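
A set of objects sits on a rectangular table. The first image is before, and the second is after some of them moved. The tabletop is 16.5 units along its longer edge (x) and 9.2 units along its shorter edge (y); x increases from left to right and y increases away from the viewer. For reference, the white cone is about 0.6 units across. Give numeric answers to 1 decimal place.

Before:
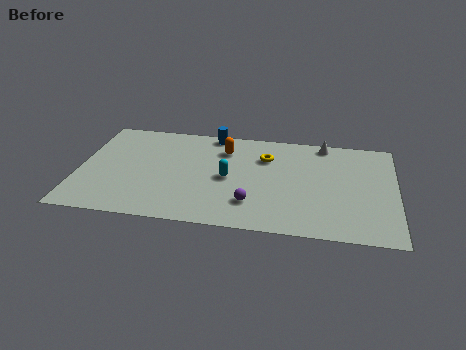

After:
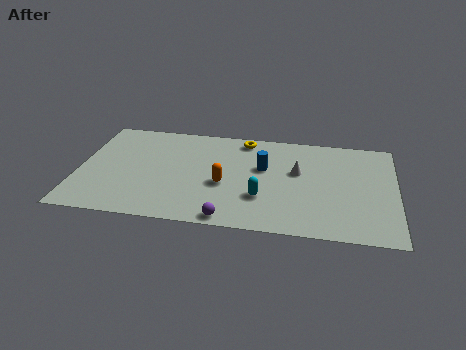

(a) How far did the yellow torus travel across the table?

1.9

The yellow torus was near (9.7, 6.6) before and (8.5, 8.1) after, so it travelled √(1.2² + 1.5²) ≈ 1.9 units.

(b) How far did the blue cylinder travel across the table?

4.0

From (6.8, 8.4) to (9.6, 5.6), the blue cylinder covered √(2.8² + 2.8²) ≈ 4.0 units.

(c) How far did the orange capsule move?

3.2

The orange capsule moved from about (7.5, 7.0) to (7.6, 3.8), a distance of √(0.1² + 3.2²) ≈ 3.2.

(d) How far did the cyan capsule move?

2.3

The cyan capsule was near (7.8, 4.4) before and (9.6, 2.9) after, so it travelled √(1.8² + 1.5²) ≈ 2.3 units.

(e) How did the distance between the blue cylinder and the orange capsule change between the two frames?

+1.1

Before: roughly 1.6 units apart; after: 2.7. That's 1.1 units further apart.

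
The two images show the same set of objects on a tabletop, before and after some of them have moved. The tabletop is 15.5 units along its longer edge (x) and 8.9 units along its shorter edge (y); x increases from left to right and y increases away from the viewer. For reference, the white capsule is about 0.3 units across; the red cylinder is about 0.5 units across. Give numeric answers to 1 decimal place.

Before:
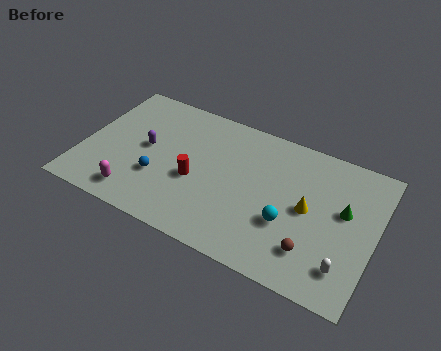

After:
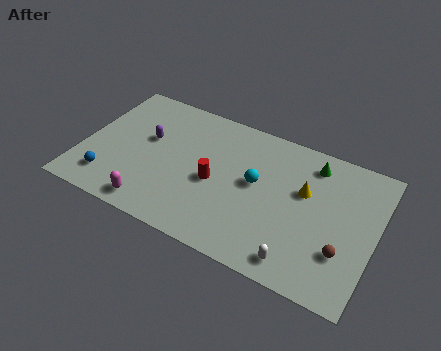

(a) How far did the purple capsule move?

0.6

The purple capsule was near (3.3, 4.7) before and (3.3, 5.3) after, so it travelled √(0.0² + 0.6²) ≈ 0.6 units.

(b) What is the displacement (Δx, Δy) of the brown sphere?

(1.5, 0.6)

The brown sphere started near (12.5, 2.1) and ended near (14.0, 2.7).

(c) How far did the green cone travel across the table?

2.9

From (13.8, 5.2) to (11.9, 7.4), the green cone covered √(1.9² + 2.2²) ≈ 2.9 units.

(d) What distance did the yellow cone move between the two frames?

1.0

The yellow cone was near (12.0, 4.5) before and (11.7, 5.5) after, so it travelled √(0.3² + 1.0²) ≈ 1.0 units.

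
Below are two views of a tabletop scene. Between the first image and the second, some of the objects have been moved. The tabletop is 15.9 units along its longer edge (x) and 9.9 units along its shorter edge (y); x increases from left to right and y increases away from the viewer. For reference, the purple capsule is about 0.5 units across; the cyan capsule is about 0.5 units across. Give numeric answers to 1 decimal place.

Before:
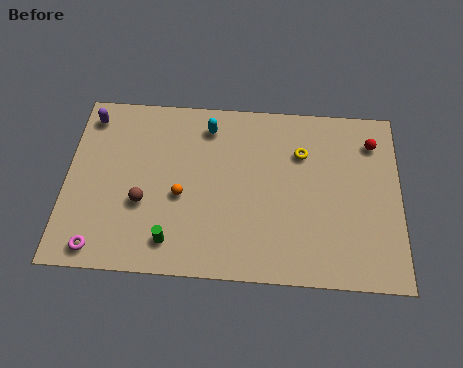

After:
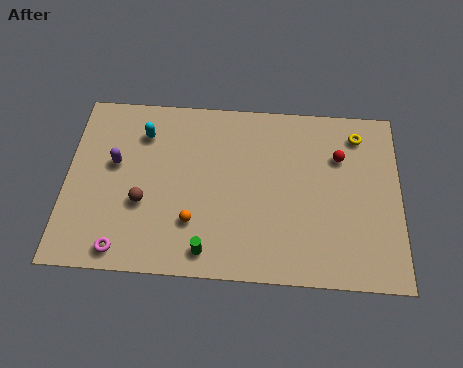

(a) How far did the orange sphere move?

1.5

From (5.5, 4.2) to (6.1, 2.8), the orange sphere covered √(0.6² + 1.4²) ≈ 1.5 units.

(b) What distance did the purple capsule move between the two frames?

2.9

The purple capsule moved from about (1.0, 8.4) to (2.3, 5.8), a distance of √(1.3² + 2.6²) ≈ 2.9.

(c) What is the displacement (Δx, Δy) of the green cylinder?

(1.7, -0.4)

From the two frames, the green cylinder sits at roughly (5.1, 1.7) before and (6.8, 1.3) after.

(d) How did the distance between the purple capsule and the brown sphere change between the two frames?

-2.9

They were about 5.4 units apart before and 2.5 after — 2.9 units closer together.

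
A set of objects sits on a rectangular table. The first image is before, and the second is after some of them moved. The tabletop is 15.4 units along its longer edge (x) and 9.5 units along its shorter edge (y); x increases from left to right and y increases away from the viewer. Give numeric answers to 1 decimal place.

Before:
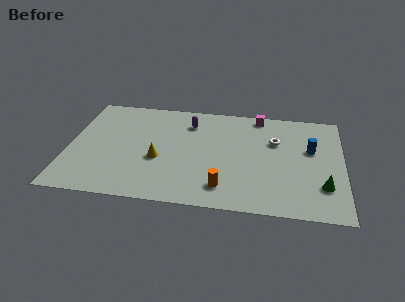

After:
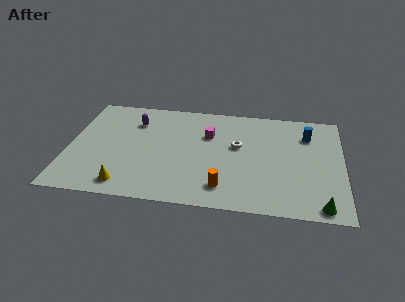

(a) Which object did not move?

the orange cylinder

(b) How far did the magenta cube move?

3.6

From (10.6, 8.6) to (7.8, 6.4), the magenta cube covered √(2.8² + 2.2²) ≈ 3.6 units.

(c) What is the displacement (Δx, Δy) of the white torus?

(-2.1, -0.7)

The white torus was at about (11.6, 6.3) and moved to about (9.5, 5.6).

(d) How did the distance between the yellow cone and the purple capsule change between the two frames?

+1.9

The distance was about 3.9 in the first image and 5.8 in the second, so they moved 1.9 units further apart.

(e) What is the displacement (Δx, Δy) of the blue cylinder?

(-0.2, 1.3)

The blue cylinder was at about (13.6, 5.8) and moved to about (13.4, 7.1).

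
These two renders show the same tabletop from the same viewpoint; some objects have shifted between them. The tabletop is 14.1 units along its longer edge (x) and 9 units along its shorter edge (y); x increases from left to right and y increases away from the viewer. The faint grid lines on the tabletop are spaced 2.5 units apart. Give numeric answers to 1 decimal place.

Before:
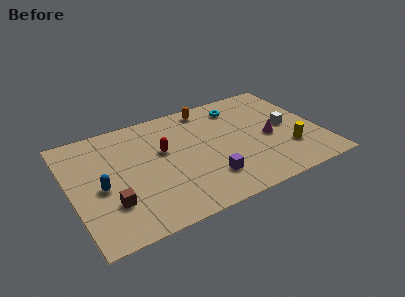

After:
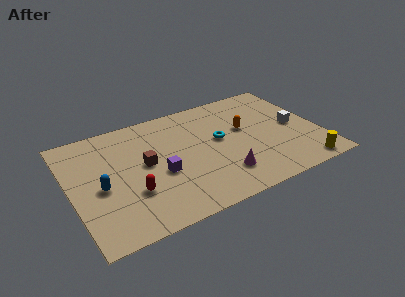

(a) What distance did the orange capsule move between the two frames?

3.2

From (8.2, 7.9) to (10.0, 5.3), the orange capsule covered √(1.8² + 2.6²) ≈ 3.2 units.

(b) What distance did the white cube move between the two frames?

0.5

The white cube moved from about (12.3, 4.5) to (12.8, 4.4), a distance of √(0.5² + 0.1²) ≈ 0.5.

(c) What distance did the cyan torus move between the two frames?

2.7

The cyan torus moved from about (9.9, 7.3) to (8.5, 5.0), a distance of √(1.4² + 2.3²) ≈ 2.7.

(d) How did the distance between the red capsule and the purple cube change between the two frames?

-1.9

Before: roughly 3.8 units apart; after: 1.9. That's 1.9 units closer together.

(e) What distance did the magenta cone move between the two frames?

3.6

From (11.2, 4.0) to (8.2, 2.1), the magenta cone covered √(3.0² + 1.9²) ≈ 3.6 units.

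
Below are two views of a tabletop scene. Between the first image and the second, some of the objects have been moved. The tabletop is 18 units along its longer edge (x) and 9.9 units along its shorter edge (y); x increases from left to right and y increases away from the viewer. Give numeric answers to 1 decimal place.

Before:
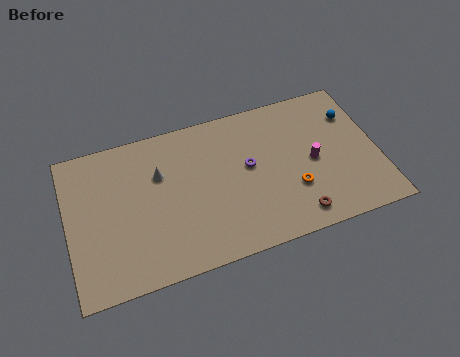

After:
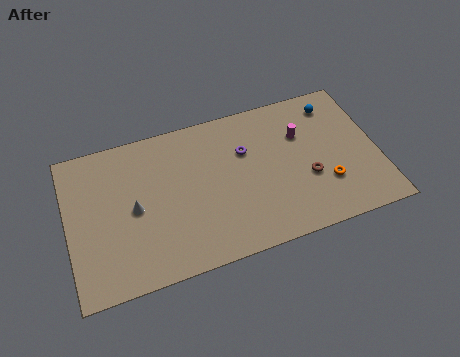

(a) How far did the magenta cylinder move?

2.1

The magenta cylinder moved from about (14.2, 4.7) to (13.7, 6.7), a distance of √(0.5² + 2.0²) ≈ 2.1.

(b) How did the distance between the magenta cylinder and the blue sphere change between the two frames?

-1.0

Before: roughly 3.6 units apart; after: 2.6. That's 1.0 units closer together.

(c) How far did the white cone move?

2.4

The white cone was near (5.4, 6.6) before and (3.8, 4.8) after, so it travelled √(1.6² + 1.8²) ≈ 2.4 units.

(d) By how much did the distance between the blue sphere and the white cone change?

+1.1

The distance was about 11.4 in the first image and 12.5 in the second, so they moved 1.1 units further apart.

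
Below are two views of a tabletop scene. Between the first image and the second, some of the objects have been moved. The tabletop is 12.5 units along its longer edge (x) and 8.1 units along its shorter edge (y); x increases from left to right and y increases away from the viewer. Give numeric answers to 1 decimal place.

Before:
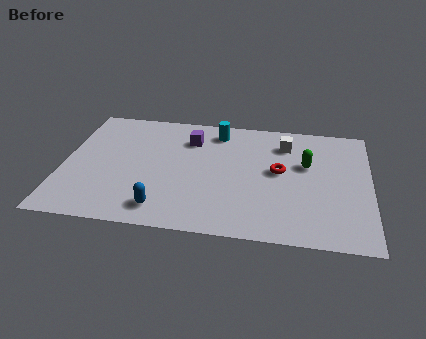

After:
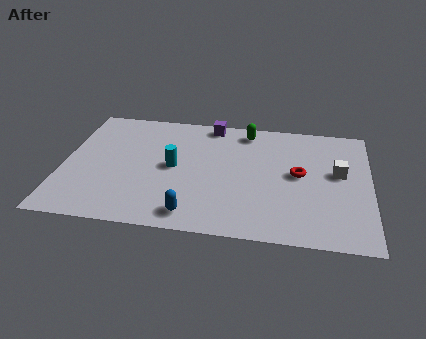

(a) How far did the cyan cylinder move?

3.2

The cyan cylinder was near (6.2, 6.8) before and (4.5, 4.1) after, so it travelled √(1.7² + 2.7²) ≈ 3.2 units.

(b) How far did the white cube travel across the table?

2.8

The white cube moved from about (9.0, 6.3) to (11.2, 4.6), a distance of √(2.2² + 1.7²) ≈ 2.8.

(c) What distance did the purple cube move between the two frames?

1.4

The purple cube was near (5.1, 6.1) before and (5.9, 7.3) after, so it travelled √(0.8² + 1.2²) ≈ 1.4 units.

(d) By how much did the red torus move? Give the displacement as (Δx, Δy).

(0.8, -0.1)

The red torus was at about (8.8, 4.4) and moved to about (9.6, 4.3).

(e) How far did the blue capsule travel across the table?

1.2

The blue capsule was near (4.2, 1.3) before and (5.4, 1.1) after, so it travelled √(1.2² + 0.2²) ≈ 1.2 units.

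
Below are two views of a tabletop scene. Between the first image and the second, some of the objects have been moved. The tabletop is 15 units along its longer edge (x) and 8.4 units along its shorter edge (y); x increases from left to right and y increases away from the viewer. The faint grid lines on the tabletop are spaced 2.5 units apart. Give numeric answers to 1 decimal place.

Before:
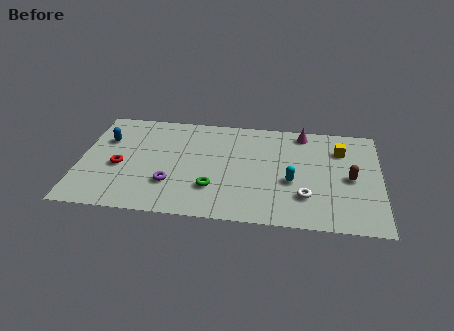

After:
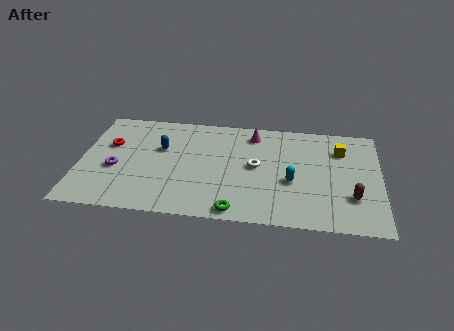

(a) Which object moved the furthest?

the white torus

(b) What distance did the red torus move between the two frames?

1.8

The red torus moved from about (2.0, 3.6) to (1.4, 5.3), a distance of √(0.6² + 1.7²) ≈ 1.8.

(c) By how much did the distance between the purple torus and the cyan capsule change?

+2.7

The distance was about 6.1 in the first image and 8.8 in the second, so they moved 2.7 units further apart.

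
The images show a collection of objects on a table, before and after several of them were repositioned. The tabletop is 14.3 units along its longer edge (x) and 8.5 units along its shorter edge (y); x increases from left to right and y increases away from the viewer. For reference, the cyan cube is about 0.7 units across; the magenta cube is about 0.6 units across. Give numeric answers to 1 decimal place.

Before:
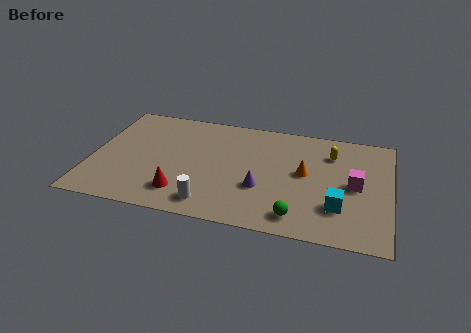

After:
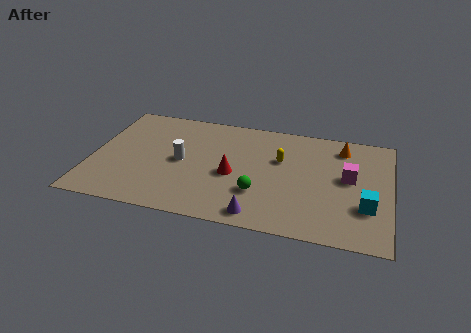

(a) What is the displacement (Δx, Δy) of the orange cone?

(1.7, 2.4)

From the two frames, the orange cone sits at roughly (10.2, 4.6) before and (11.9, 7.0) after.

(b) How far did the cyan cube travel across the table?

1.3

The cyan cube was near (11.9, 2.4) before and (13.2, 2.7) after, so it travelled √(1.3² + 0.3²) ≈ 1.3 units.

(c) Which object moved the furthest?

the white cylinder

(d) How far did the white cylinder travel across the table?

3.3

The white cylinder was near (5.9, 1.3) before and (4.3, 4.2) after, so it travelled √(1.6² + 2.9²) ≈ 3.3 units.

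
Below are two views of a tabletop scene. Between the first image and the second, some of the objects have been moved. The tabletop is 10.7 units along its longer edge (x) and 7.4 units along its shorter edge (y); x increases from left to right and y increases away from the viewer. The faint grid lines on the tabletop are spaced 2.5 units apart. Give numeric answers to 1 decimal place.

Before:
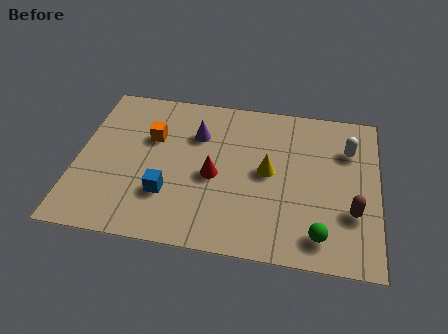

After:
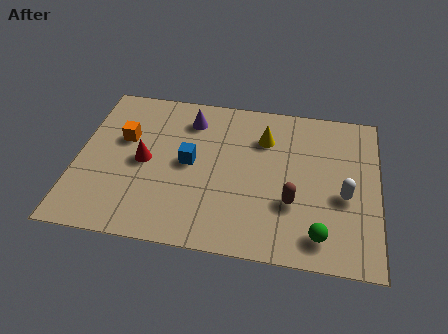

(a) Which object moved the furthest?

the red cone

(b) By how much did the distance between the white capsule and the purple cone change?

+0.9

Before: roughly 5.4 units apart; after: 6.3. That's 0.9 units further apart.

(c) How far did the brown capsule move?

2.1

From (9.8, 2.4) to (7.7, 2.5), the brown capsule covered √(2.1² + 0.1²) ≈ 2.1 units.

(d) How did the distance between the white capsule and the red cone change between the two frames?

+2.0

They were about 5.1 units apart before and 7.1 after — 2.0 units further apart.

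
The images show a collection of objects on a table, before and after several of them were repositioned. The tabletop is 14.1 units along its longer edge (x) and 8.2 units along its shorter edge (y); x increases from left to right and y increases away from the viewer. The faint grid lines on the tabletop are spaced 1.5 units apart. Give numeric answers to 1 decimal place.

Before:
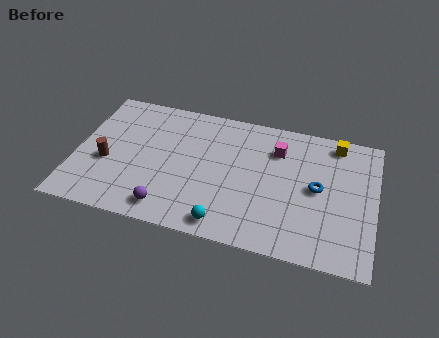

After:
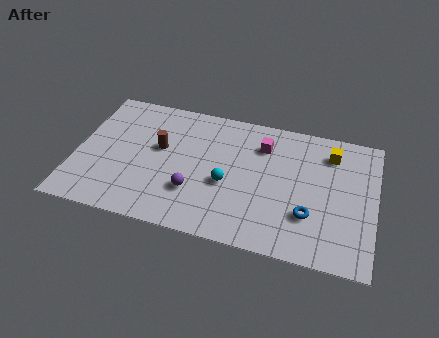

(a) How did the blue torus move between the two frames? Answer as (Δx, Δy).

(-0.3, -1.7)

From the two frames, the blue torus sits at roughly (11.4, 4.2) before and (11.1, 2.5) after.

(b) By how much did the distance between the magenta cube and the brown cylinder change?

-3.4

Before: roughly 8.4 units apart; after: 5.0. That's 3.4 units closer together.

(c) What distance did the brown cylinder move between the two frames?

2.8

The brown cylinder moved from about (1.5, 3.3) to (3.9, 4.8), a distance of √(2.4² + 1.5²) ≈ 2.8.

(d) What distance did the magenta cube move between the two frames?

0.7

The magenta cube was near (9.4, 6.1) before and (8.7, 6.2) after, so it travelled √(0.7² + 0.1²) ≈ 0.7 units.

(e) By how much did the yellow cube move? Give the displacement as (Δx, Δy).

(-0.2, -0.7)

The yellow cube was at about (12.1, 7.2) and moved to about (11.9, 6.5).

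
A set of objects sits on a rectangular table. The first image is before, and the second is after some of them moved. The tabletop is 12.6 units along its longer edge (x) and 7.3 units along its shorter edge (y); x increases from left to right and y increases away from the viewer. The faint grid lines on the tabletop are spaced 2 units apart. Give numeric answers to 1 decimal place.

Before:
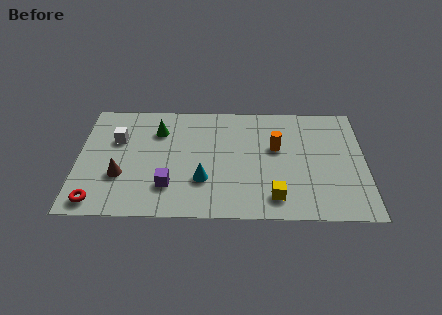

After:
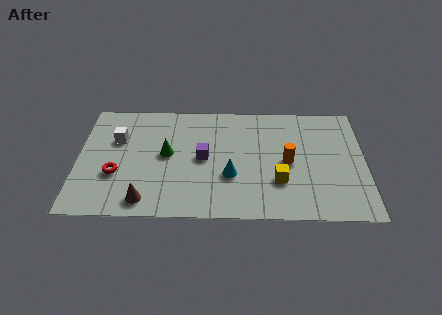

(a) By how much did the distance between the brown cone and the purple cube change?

+1.5

They were about 2.2 units apart before and 3.7 after — 1.5 units further apart.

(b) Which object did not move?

the white cube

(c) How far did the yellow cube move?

1.0

The yellow cube was near (8.6, 1.3) before and (8.8, 2.3) after, so it travelled √(0.2² + 1.0²) ≈ 1.0 units.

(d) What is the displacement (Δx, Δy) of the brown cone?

(1.1, -1.5)

The brown cone was at about (1.9, 2.5) and moved to about (3.0, 1.0).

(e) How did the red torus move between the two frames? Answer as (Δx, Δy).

(0.8, 1.7)

The red torus started near (0.9, 0.9) and ended near (1.7, 2.6).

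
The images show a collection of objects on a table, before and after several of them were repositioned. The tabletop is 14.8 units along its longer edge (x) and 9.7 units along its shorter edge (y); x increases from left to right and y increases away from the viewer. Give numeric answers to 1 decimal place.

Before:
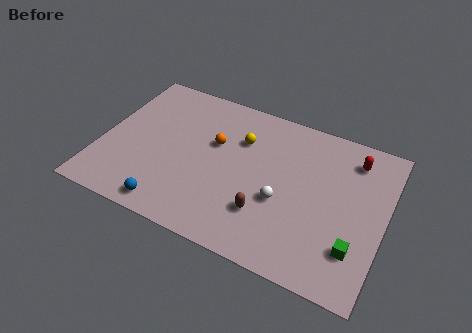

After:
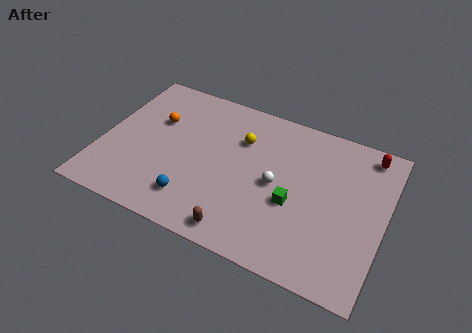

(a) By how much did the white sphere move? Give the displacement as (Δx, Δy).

(-0.4, 0.9)

From the two frames, the white sphere sits at roughly (9.6, 3.8) before and (9.2, 4.7) after.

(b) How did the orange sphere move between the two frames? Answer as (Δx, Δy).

(-3.2, 0.3)

The orange sphere was at about (5.8, 6.0) and moved to about (2.6, 6.3).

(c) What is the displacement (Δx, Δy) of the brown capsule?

(-1.1, -1.6)

The brown capsule was at about (8.9, 2.7) and moved to about (7.8, 1.1).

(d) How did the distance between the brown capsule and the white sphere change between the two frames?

+2.6

They were about 1.3 units apart before and 3.9 after — 2.6 units further apart.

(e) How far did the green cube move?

3.6

The green cube was near (13.5, 2.5) before and (10.2, 3.9) after, so it travelled √(3.3² + 1.4²) ≈ 3.6 units.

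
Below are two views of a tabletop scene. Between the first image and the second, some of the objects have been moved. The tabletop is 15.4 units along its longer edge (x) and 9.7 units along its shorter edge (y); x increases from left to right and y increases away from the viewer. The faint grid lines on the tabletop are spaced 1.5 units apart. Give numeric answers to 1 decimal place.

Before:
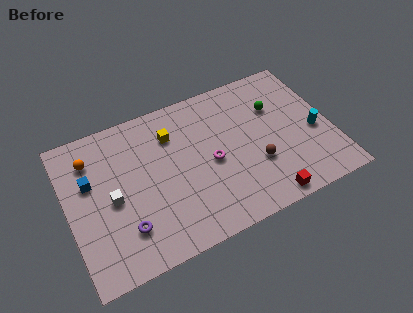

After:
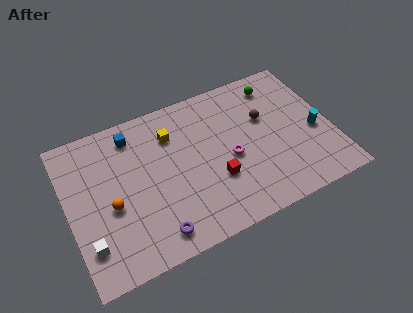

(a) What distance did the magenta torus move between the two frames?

1.1

The magenta torus was near (8.3, 4.5) before and (9.4, 4.3) after, so it travelled √(1.1² + 0.2²) ≈ 1.1 units.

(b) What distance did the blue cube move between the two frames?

3.4

From (1.4, 6.1) to (4.1, 8.1), the blue cube covered √(2.7² + 2.0²) ≈ 3.4 units.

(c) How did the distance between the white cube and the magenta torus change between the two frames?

+2.9

The distance was about 5.8 in the first image and 8.7 in the second, so they moved 2.9 units further apart.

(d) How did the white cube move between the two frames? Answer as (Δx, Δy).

(-1.6, -2.2)

The white cube was at about (2.5, 4.5) and moved to about (0.9, 2.3).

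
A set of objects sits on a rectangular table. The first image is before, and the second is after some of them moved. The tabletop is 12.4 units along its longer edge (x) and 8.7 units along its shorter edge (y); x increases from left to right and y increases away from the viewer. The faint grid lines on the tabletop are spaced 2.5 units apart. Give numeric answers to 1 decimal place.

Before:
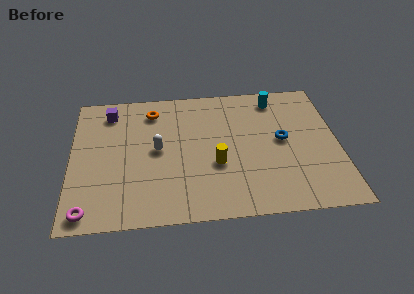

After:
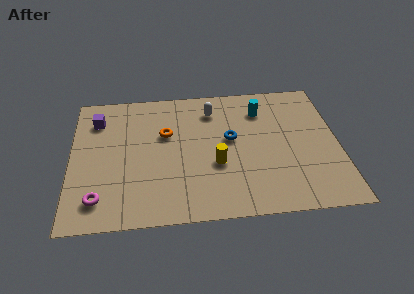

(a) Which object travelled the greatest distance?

the white capsule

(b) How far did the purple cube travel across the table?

0.8

From (1.8, 7.2) to (1.2, 6.7), the purple cube covered √(0.6² + 0.5²) ≈ 0.8 units.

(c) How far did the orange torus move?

1.7

From (3.8, 7.1) to (4.4, 5.5), the orange torus covered √(0.6² + 1.6²) ≈ 1.7 units.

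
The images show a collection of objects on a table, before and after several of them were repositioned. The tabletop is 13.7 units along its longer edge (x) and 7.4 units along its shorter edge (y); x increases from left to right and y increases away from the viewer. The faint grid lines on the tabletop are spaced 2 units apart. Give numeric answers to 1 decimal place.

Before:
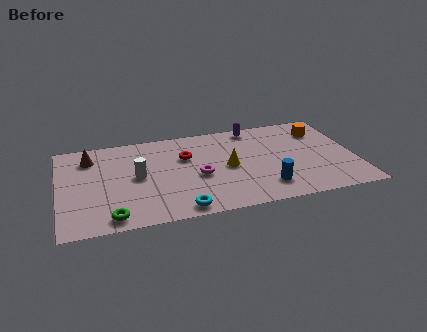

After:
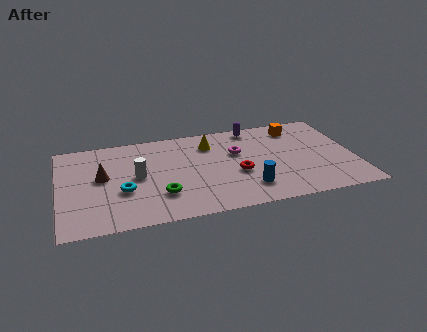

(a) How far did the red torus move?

3.0

From (5.9, 4.9) to (8.2, 3.0), the red torus covered √(2.3² + 1.9²) ≈ 3.0 units.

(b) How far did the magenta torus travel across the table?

2.4

From (6.4, 3.2) to (8.3, 4.7), the magenta torus covered √(1.9² + 1.5²) ≈ 2.4 units.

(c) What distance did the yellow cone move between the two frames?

2.2

From (7.8, 3.6) to (7.1, 5.7), the yellow cone covered √(0.7² + 2.1²) ≈ 2.2 units.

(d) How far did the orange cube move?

1.2

The orange cube was near (12.3, 5.6) before and (11.2, 6.1) after, so it travelled √(1.1² + 0.5²) ≈ 1.2 units.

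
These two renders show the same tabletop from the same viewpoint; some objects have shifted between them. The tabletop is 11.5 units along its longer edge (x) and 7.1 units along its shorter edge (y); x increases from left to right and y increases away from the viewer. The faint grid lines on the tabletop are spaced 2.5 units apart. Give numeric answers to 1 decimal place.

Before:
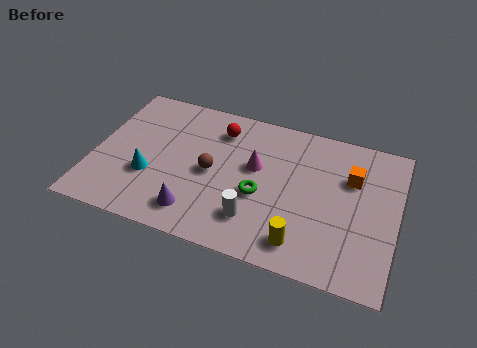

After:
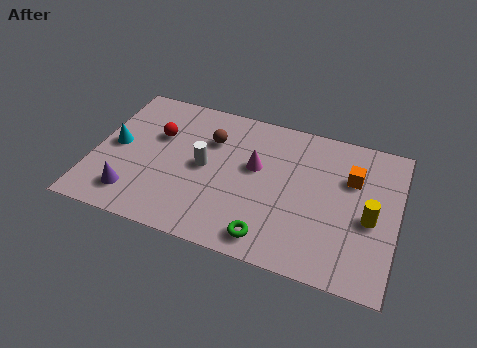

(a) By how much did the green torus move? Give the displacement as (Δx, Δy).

(0.5, -1.9)

The green torus was at about (6.4, 2.9) and moved to about (6.9, 1.0).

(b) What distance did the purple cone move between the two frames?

2.4

The purple cone moved from about (4.1, 1.3) to (1.7, 1.4), a distance of √(2.4² + 0.1²) ≈ 2.4.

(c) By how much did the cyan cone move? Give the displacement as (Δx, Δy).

(-1.4, 1.1)

The cyan cone started near (2.2, 2.5) and ended near (0.8, 3.6).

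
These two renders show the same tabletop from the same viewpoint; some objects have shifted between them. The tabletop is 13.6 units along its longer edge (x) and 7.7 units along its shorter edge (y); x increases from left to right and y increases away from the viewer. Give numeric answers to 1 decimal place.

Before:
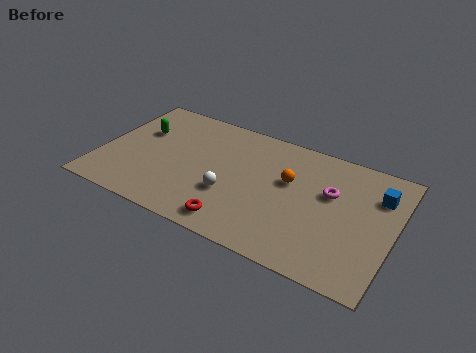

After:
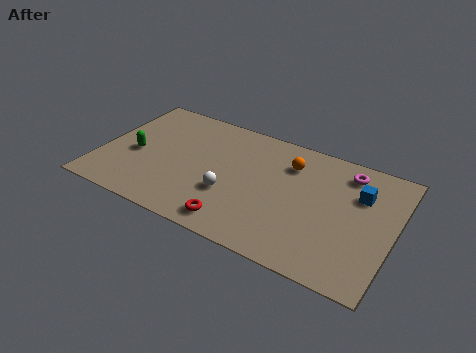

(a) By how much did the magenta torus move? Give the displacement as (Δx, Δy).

(0.6, 1.6)

The magenta torus started near (10.6, 4.8) and ended near (11.2, 6.4).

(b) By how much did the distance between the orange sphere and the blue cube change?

-0.8

Before: roughly 4.1 units apart; after: 3.3. That's 0.8 units closer together.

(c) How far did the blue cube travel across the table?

0.9

The blue cube moved from about (12.7, 5.6) to (11.9, 5.3), a distance of √(0.8² + 0.3²) ≈ 0.9.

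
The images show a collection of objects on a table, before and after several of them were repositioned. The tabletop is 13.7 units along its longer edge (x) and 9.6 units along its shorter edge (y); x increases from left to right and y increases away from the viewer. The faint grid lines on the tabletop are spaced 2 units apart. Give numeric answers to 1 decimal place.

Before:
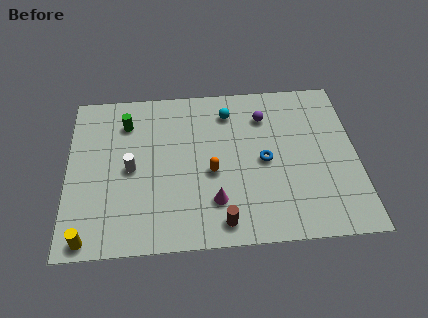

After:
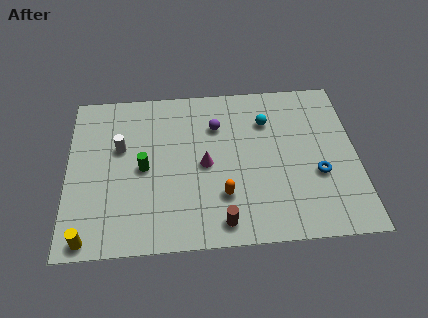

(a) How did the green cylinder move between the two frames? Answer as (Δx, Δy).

(0.8, -2.8)

The green cylinder started near (2.8, 7.4) and ended near (3.6, 4.6).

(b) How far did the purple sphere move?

2.3

The purple sphere moved from about (9.4, 7.3) to (7.1, 6.9), a distance of √(2.3² + 0.4²) ≈ 2.3.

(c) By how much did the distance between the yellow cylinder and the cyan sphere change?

+0.9

They were about 9.6 units apart before and 10.5 after — 0.9 units further apart.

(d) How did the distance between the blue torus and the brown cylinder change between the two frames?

+1.2

The distance was about 4.0 in the first image and 5.2 in the second, so they moved 1.2 units further apart.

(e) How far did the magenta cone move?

2.2

From (6.9, 2.4) to (6.5, 4.6), the magenta cone covered √(0.4² + 2.2²) ≈ 2.2 units.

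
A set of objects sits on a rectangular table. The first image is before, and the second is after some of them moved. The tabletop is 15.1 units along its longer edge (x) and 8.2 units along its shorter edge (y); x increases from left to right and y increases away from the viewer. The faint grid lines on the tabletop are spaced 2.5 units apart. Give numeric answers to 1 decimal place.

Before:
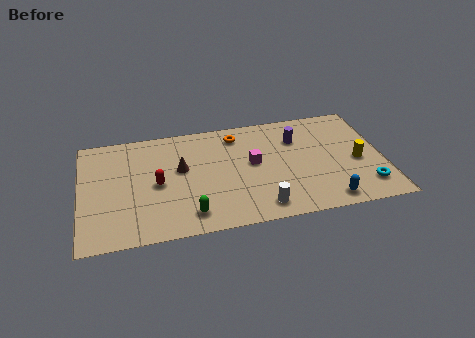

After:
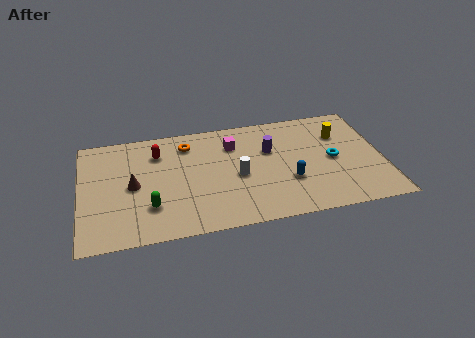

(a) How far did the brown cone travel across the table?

2.5

The brown cone was near (5.0, 4.8) before and (2.6, 4.0) after, so it travelled √(2.4² + 0.8²) ≈ 2.5 units.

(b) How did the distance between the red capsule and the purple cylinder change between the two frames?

-1.7

They were about 7.4 units apart before and 5.7 after — 1.7 units closer together.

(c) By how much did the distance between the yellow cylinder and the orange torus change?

+1.0

Before: roughly 6.7 units apart; after: 7.7. That's 1.0 units further apart.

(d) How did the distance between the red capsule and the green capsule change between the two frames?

+1.0

The distance was about 2.9 in the first image and 3.9 in the second, so they moved 1.0 units further apart.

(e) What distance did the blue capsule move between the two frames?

2.5

The blue capsule was near (12.1, 1.0) before and (10.3, 2.8) after, so it travelled √(1.8² + 1.8²) ≈ 2.5 units.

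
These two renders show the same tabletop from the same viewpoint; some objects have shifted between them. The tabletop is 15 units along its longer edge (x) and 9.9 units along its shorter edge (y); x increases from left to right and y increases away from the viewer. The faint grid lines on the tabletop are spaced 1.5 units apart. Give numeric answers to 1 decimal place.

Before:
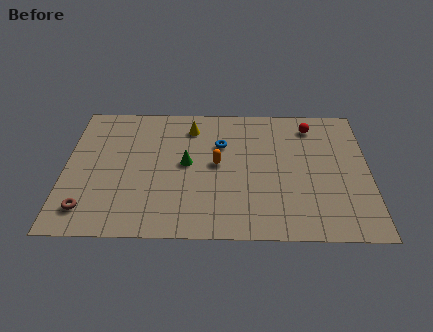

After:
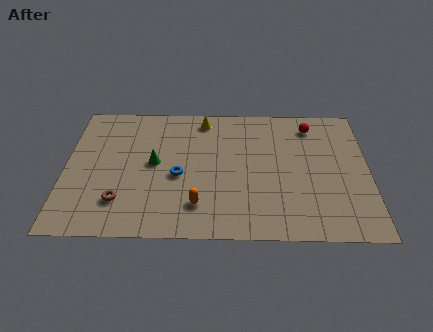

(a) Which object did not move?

the red sphere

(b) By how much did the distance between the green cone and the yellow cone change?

+1.4

Before: roughly 2.8 units apart; after: 4.2. That's 1.4 units further apart.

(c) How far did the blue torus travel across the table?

3.2

The blue torus moved from about (7.7, 6.7) to (5.6, 4.3), a distance of √(2.1² + 2.4²) ≈ 3.2.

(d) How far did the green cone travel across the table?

1.6

The green cone moved from about (6.0, 5.2) to (4.4, 5.2), a distance of √(1.6² + 0.0²) ≈ 1.6.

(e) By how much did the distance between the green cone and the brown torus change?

-2.7

The distance was about 5.9 in the first image and 3.2 in the second, so they moved 2.7 units closer together.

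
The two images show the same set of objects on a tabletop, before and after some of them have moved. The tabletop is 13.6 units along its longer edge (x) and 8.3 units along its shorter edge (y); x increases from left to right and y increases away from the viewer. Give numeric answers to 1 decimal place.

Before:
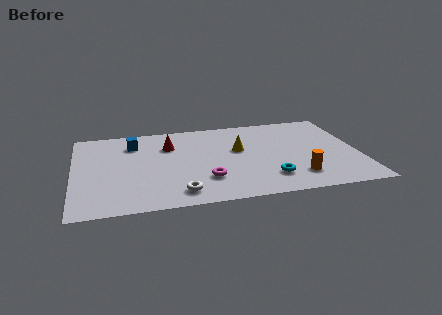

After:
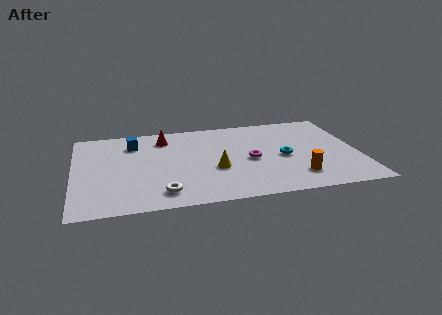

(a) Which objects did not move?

the blue cube and the orange cylinder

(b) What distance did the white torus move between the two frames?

0.8

The white torus moved from about (4.9, 1.3) to (4.1, 1.4), a distance of √(0.8² + 0.1²) ≈ 0.8.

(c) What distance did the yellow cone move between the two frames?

2.1

From (7.9, 4.9) to (6.7, 3.2), the yellow cone covered √(1.2² + 1.7²) ≈ 2.1 units.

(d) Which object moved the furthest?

the magenta torus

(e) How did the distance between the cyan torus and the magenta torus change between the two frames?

-1.4

Before: roughly 3.0 units apart; after: 1.6. That's 1.4 units closer together.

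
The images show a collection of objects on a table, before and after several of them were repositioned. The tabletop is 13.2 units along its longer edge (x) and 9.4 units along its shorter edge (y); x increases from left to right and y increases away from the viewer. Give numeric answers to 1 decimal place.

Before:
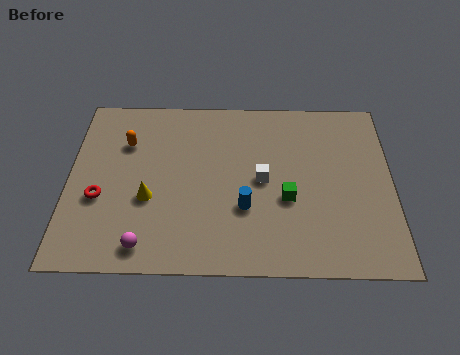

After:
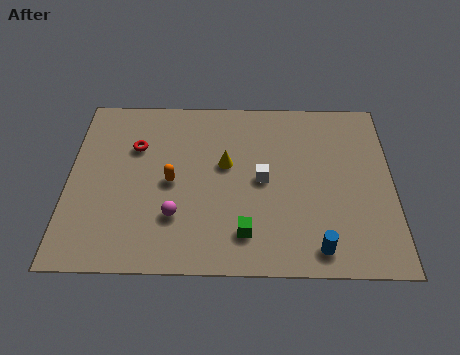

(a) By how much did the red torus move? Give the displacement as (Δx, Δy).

(1.4, 2.8)

From the two frames, the red torus sits at roughly (1.3, 3.6) before and (2.7, 6.4) after.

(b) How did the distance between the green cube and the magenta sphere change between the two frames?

-3.3

The distance was about 6.2 in the first image and 2.9 in the second, so they moved 3.3 units closer together.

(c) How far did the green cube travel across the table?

2.5

The green cube was near (8.9, 3.7) before and (7.2, 1.9) after, so it travelled √(1.7² + 1.8²) ≈ 2.5 units.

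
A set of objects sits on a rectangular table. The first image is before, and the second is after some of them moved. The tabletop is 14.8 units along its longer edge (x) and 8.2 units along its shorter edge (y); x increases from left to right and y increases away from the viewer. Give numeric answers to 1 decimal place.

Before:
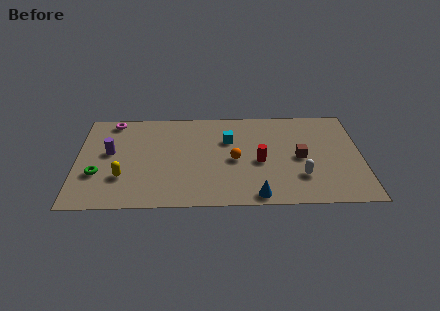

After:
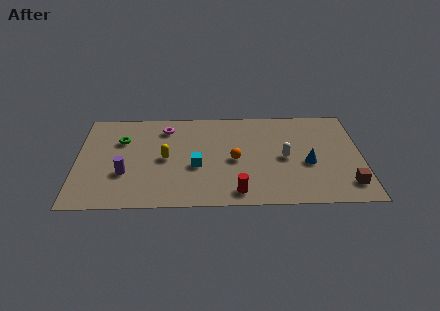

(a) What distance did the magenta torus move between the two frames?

2.9

The magenta torus was near (1.8, 7.3) before and (4.6, 6.6) after, so it travelled √(2.8² + 0.7²) ≈ 2.9 units.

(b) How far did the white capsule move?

1.8

The white capsule was near (11.6, 2.3) before and (10.8, 3.9) after, so it travelled √(0.8² + 1.6²) ≈ 1.8 units.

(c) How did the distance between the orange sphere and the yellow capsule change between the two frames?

-2.3

The distance was about 5.9 in the first image and 3.6 in the second, so they moved 2.3 units closer together.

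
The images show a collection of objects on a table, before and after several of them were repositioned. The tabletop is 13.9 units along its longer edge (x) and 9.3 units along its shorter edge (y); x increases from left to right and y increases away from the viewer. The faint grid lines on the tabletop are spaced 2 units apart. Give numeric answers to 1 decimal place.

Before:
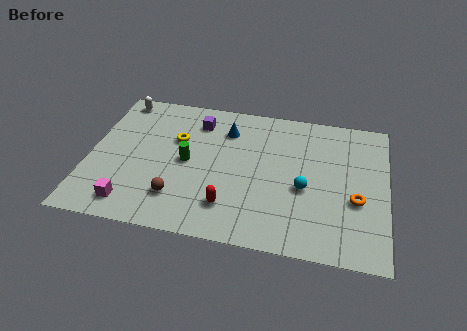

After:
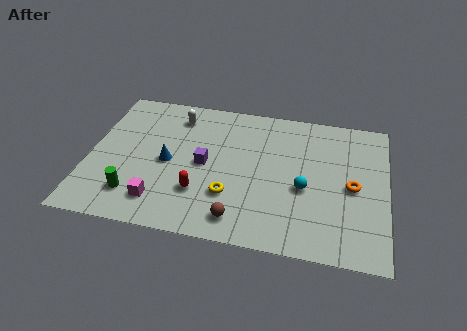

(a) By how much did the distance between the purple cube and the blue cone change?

+0.3

Before: roughly 1.4 units apart; after: 1.7. That's 0.3 units further apart.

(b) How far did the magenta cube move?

1.4

The magenta cube was near (2.2, 1.4) before and (3.5, 1.8) after, so it travelled √(1.3² + 0.4²) ≈ 1.4 units.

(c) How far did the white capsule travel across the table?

2.9

From (1.1, 8.3) to (3.9, 7.6), the white capsule covered √(2.8² + 0.7²) ≈ 2.9 units.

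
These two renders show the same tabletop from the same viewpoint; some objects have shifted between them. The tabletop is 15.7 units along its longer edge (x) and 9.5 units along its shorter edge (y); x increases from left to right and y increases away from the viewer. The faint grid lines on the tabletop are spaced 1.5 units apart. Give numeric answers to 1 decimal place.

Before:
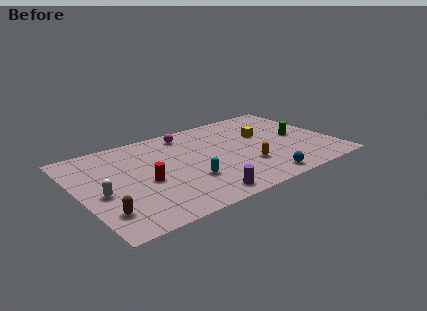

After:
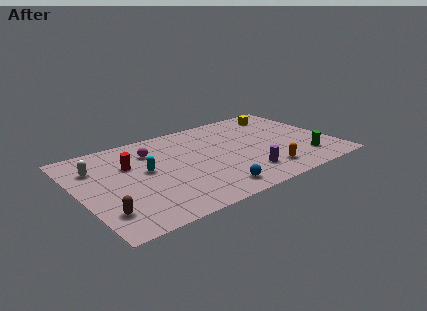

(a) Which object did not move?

the brown capsule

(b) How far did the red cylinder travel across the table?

2.3

From (3.9, 4.1) to (3.3, 6.3), the red cylinder covered √(0.6² + 2.2²) ≈ 2.3 units.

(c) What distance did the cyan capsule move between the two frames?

3.2

From (6.4, 3.0) to (4.1, 5.2), the cyan capsule covered √(2.3² + 2.2²) ≈ 3.2 units.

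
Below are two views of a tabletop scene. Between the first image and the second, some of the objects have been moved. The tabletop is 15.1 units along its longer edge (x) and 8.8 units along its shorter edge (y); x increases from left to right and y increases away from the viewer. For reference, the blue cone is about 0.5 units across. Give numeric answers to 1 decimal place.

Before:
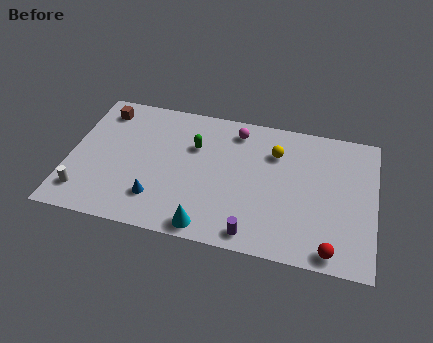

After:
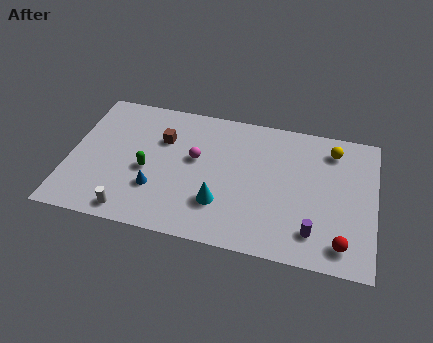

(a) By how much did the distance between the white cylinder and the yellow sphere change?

+1.1

The distance was about 10.3 in the first image and 11.4 in the second, so they moved 1.1 units further apart.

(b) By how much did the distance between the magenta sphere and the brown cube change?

-4.8

Before: roughly 6.7 units apart; after: 1.9. That's 4.8 units closer together.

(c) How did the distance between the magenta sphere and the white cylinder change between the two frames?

-4.2

They were about 9.2 units apart before and 5.0 after — 4.2 units closer together.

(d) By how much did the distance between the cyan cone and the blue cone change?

+0.3

The distance was about 2.9 in the first image and 3.2 in the second, so they moved 0.3 units further apart.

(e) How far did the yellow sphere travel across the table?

2.9

The yellow sphere was near (10.1, 6.4) before and (12.9, 7.2) after, so it travelled √(2.8² + 0.8²) ≈ 2.9 units.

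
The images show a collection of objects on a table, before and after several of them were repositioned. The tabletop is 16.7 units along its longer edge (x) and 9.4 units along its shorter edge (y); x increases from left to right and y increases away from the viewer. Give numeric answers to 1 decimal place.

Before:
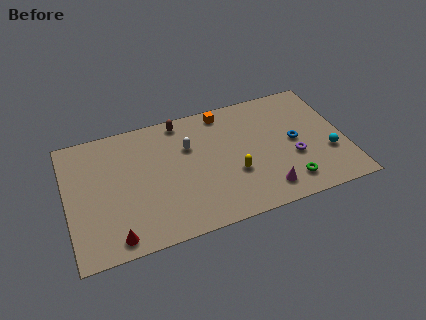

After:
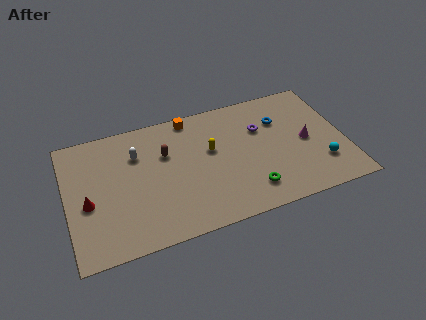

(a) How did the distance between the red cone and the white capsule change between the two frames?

-3.0

The distance was about 7.1 in the first image and 4.1 in the second, so they moved 3.0 units closer together.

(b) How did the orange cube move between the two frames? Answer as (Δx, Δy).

(-2.0, 0.2)

The orange cube was at about (9.7, 8.3) and moved to about (7.7, 8.5).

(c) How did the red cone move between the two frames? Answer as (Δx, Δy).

(-1.4, 2.9)

The red cone was at about (2.6, 1.1) and moved to about (1.2, 4.0).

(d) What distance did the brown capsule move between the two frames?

2.5

The brown capsule was near (7.1, 8.4) before and (6.0, 6.2) after, so it travelled √(1.1² + 2.2²) ≈ 2.5 units.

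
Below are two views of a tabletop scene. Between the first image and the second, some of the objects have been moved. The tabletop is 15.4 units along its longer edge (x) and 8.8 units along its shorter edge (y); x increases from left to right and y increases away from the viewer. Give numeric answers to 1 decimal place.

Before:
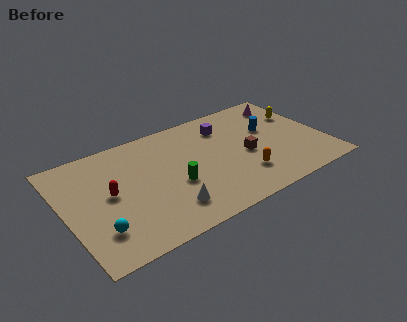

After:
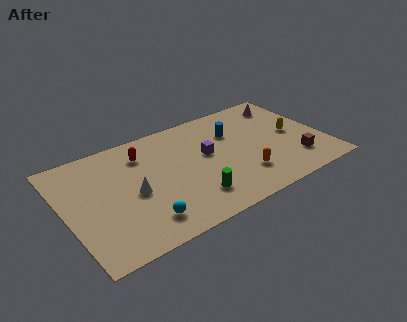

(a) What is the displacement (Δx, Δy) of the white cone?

(-1.7, 2.1)

From the two frames, the white cone sits at roughly (5.6, 1.9) before and (3.9, 4.0) after.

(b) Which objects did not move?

the orange capsule and the magenta cone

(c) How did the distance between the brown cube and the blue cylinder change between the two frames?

+2.8

They were about 2.3 units apart before and 5.1 after — 2.8 units further apart.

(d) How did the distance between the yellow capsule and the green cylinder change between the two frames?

-1.4

The distance was about 8.4 in the first image and 7.0 in the second, so they moved 1.4 units closer together.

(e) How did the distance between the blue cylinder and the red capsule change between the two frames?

-4.4

The distance was about 9.8 in the first image and 5.4 in the second, so they moved 4.4 units closer together.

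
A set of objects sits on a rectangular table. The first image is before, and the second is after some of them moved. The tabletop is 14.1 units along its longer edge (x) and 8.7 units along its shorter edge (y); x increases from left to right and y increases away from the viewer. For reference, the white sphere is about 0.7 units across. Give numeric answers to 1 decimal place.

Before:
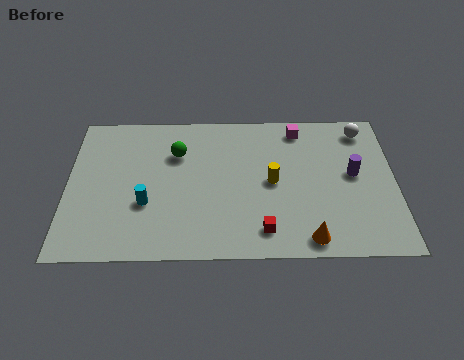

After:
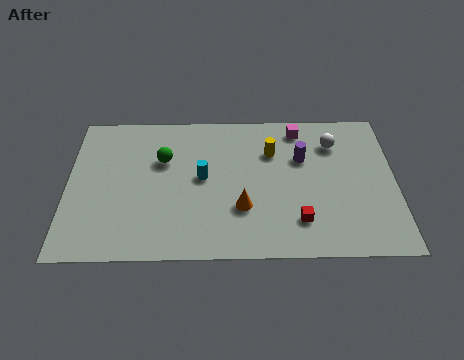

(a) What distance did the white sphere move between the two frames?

1.5

From (12.8, 7.4) to (11.5, 6.6), the white sphere covered √(1.3² + 0.8²) ≈ 1.5 units.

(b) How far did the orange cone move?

3.3

The orange cone moved from about (10.3, 1.0) to (7.5, 2.8), a distance of √(2.8² + 1.8²) ≈ 3.3.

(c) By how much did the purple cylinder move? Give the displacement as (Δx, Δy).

(-2.2, 1.0)

The purple cylinder was at about (12.3, 4.7) and moved to about (10.1, 5.7).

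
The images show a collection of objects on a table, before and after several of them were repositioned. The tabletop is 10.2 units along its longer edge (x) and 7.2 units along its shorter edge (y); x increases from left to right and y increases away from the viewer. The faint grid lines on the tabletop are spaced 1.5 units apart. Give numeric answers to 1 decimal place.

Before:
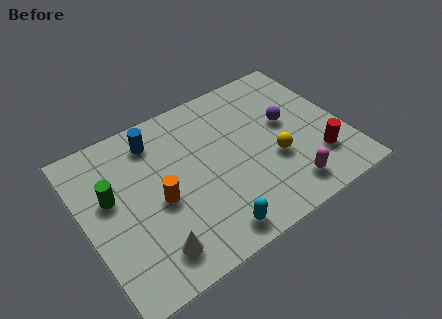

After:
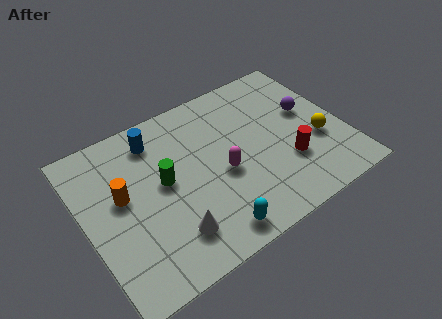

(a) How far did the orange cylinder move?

1.6

The orange cylinder moved from about (2.8, 3.2) to (1.5, 4.1), a distance of √(1.3² + 0.9²) ≈ 1.6.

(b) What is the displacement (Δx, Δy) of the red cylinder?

(-1.1, 0.4)

The red cylinder started near (8.9, 1.9) and ended near (7.8, 2.3).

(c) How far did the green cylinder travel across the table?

2.0

The green cylinder moved from about (1.1, 4.3) to (3.1, 3.9), a distance of √(2.0² + 0.4²) ≈ 2.0.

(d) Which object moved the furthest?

the magenta capsule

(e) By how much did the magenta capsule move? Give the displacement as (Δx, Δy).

(-2.2, 1.9)

The magenta capsule started near (7.5, 1.2) and ended near (5.3, 3.1).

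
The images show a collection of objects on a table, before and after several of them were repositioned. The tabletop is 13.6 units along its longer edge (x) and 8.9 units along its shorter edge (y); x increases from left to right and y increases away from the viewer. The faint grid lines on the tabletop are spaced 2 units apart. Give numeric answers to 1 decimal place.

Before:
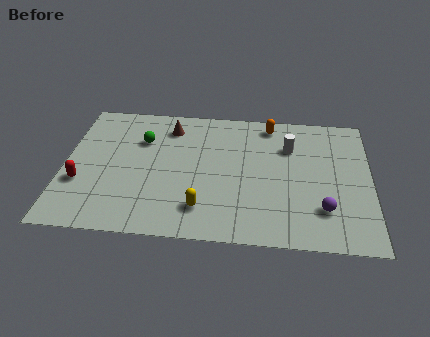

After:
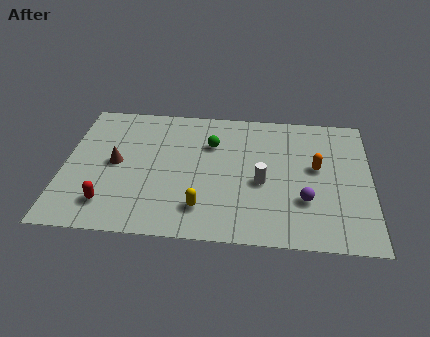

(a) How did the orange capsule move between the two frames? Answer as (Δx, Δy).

(2.1, -2.8)

The orange capsule started near (9.1, 7.8) and ended near (11.2, 5.0).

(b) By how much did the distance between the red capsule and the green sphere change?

+2.2

The distance was about 4.0 in the first image and 6.2 in the second, so they moved 2.2 units further apart.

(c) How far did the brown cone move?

3.5

The brown cone was near (4.6, 7.2) before and (2.3, 4.5) after, so it travelled √(2.3² + 2.7²) ≈ 3.5 units.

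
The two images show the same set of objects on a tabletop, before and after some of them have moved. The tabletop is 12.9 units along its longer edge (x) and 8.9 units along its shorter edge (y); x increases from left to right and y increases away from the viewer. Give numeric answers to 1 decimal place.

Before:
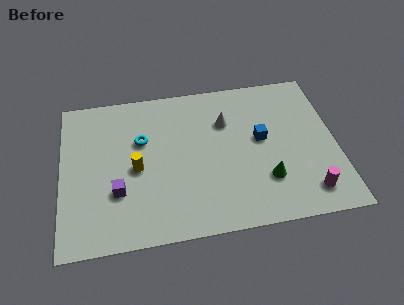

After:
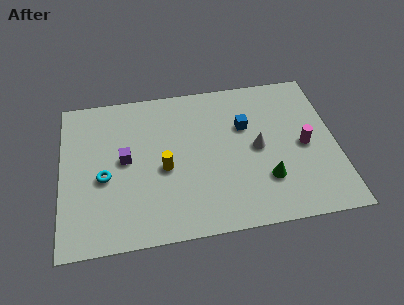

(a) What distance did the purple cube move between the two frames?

1.8

The purple cube moved from about (2.6, 2.9) to (3.0, 4.7), a distance of √(0.4² + 1.8²) ≈ 1.8.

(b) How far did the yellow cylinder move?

1.3

From (3.5, 4.1) to (4.8, 3.9), the yellow cylinder covered √(1.3² + 0.2²) ≈ 1.3 units.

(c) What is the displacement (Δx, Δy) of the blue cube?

(-0.7, 0.9)

The blue cube was at about (9.4, 4.9) and moved to about (8.7, 5.8).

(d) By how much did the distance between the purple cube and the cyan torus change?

-1.7

They were about 3.0 units apart before and 1.3 after — 1.7 units closer together.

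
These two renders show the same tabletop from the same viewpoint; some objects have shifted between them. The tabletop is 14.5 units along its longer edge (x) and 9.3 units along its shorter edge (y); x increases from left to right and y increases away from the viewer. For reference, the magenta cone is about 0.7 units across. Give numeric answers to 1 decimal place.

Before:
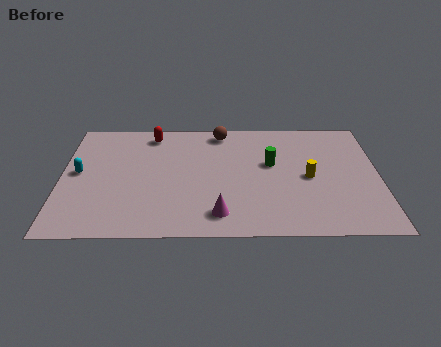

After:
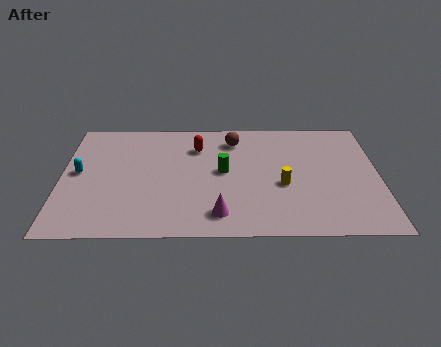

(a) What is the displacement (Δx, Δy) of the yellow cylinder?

(-1.2, -0.6)

From the two frames, the yellow cylinder sits at roughly (11.3, 4.4) before and (10.1, 3.8) after.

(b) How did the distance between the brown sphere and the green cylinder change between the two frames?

-0.9

Before: roughly 3.5 units apart; after: 2.6. That's 0.9 units closer together.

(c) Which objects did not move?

the magenta cone and the cyan capsule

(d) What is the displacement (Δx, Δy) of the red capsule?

(2.1, -1.1)

The red capsule was at about (4.1, 8.0) and moved to about (6.2, 6.9).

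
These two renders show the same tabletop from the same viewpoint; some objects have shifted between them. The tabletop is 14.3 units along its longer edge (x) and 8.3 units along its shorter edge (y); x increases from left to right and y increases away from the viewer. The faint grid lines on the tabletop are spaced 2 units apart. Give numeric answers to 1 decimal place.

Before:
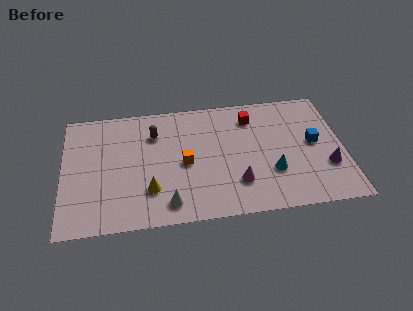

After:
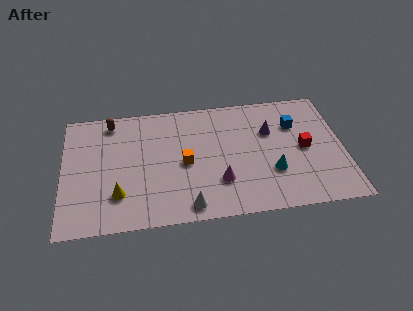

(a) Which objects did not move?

the orange cube and the cyan cone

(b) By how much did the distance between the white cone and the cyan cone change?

-0.9

The distance was about 5.5 in the first image and 4.6 in the second, so they moved 0.9 units closer together.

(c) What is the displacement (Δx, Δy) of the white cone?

(1.0, -0.3)

The white cone started near (5.3, 1.3) and ended near (6.3, 1.0).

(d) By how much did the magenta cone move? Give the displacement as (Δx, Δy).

(-0.9, 0.2)

The magenta cone started near (8.8, 2.2) and ended near (7.9, 2.4).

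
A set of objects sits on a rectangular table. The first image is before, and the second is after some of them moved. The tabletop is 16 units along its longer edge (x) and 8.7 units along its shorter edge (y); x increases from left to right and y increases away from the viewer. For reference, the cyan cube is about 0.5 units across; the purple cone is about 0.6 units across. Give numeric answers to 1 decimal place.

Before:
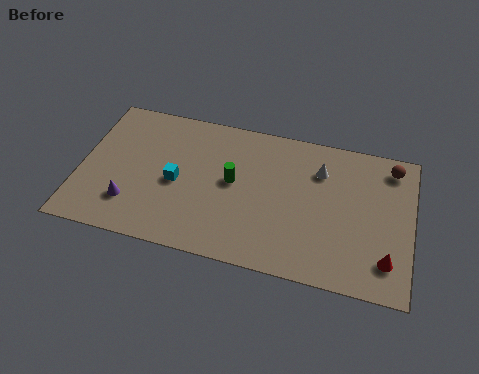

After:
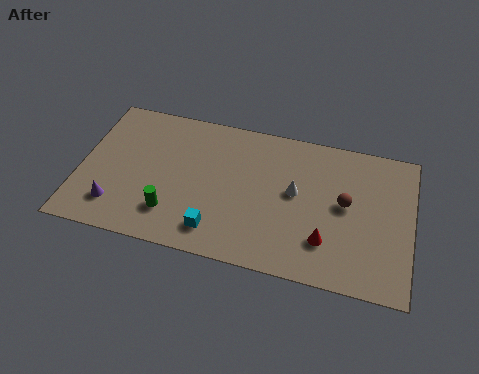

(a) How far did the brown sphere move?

3.4

The brown sphere moved from about (14.9, 7.4) to (12.8, 4.7), a distance of √(2.1² + 2.7²) ≈ 3.4.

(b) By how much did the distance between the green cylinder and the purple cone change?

-2.7

They were about 5.4 units apart before and 2.7 after — 2.7 units closer together.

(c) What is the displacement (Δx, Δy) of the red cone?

(-2.9, 0.4)

From the two frames, the red cone sits at roughly (14.9, 1.9) before and (12.0, 2.3) after.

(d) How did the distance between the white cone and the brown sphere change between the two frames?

-1.1

Before: roughly 3.5 units apart; after: 2.4. That's 1.1 units closer together.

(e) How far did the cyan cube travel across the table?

3.2

The cyan cube moved from about (4.7, 4.0) to (6.8, 1.6), a distance of √(2.1² + 2.4²) ≈ 3.2.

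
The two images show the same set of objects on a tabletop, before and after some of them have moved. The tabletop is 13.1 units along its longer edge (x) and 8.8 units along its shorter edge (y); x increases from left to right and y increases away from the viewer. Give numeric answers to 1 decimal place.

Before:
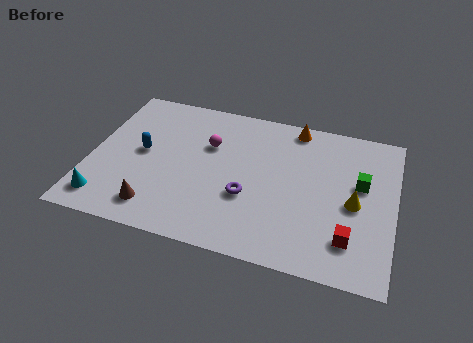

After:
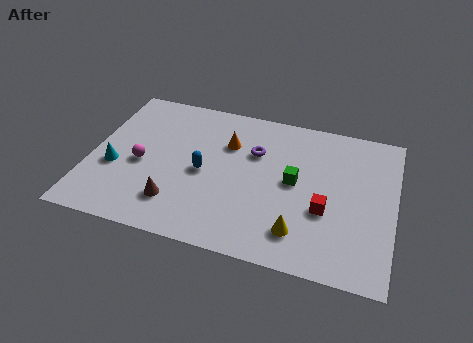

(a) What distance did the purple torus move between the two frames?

2.7

The purple torus moved from about (6.9, 3.2) to (7.0, 5.9), a distance of √(0.1² + 2.7²) ≈ 2.7.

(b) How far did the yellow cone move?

3.1

The yellow cone was near (11.4, 4.0) before and (9.2, 1.8) after, so it travelled √(2.2² + 2.2²) ≈ 3.1 units.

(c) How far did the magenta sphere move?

3.4

The magenta sphere moved from about (5.0, 5.8) to (2.2, 3.9), a distance of √(2.8² + 1.9²) ≈ 3.4.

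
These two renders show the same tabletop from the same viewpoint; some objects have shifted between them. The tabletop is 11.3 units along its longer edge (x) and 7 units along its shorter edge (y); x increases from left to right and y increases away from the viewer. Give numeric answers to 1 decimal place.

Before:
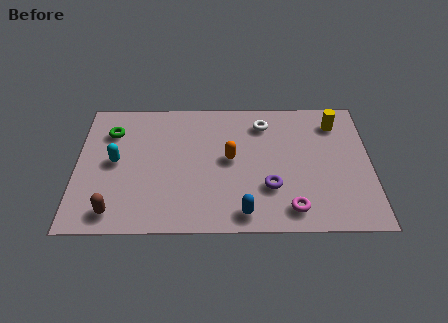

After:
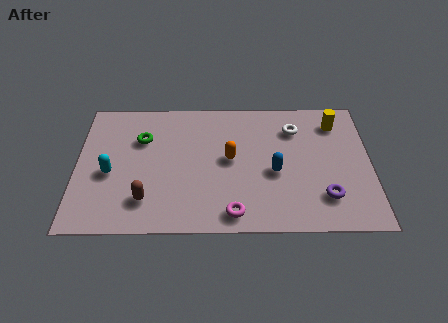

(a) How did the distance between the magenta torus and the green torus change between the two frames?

-2.8

They were about 8.0 units apart before and 5.2 after — 2.8 units closer together.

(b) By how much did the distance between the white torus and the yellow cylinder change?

-1.2

The distance was about 2.8 in the first image and 1.6 in the second, so they moved 1.2 units closer together.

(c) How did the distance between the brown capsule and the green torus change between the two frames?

-1.0

They were about 4.2 units apart before and 3.2 after — 1.0 units closer together.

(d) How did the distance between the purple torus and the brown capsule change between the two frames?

+0.8

The distance was about 6.0 in the first image and 6.8 in the second, so they moved 0.8 units further apart.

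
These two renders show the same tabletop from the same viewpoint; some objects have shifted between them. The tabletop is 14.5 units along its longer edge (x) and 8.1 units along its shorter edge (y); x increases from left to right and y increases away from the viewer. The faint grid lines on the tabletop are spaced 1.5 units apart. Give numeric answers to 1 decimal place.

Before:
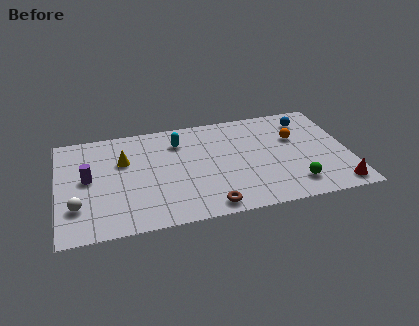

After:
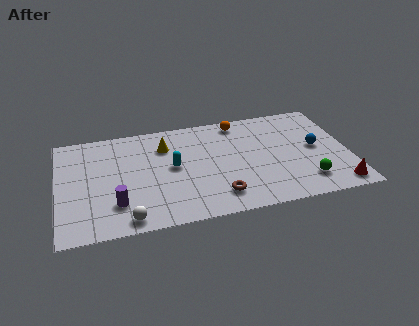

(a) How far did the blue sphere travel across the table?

2.3

The blue sphere was near (12.6, 6.5) before and (12.9, 4.2) after, so it travelled √(0.3² + 2.3²) ≈ 2.3 units.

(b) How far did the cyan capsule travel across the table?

1.9

From (6.1, 6.2) to (5.7, 4.3), the cyan capsule covered √(0.4² + 1.9²) ≈ 1.9 units.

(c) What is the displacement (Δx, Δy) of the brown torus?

(0.5, 0.7)

The brown torus was at about (7.3, 0.9) and moved to about (7.8, 1.6).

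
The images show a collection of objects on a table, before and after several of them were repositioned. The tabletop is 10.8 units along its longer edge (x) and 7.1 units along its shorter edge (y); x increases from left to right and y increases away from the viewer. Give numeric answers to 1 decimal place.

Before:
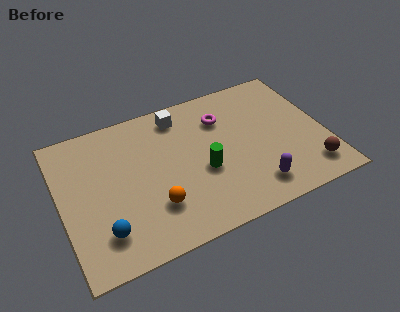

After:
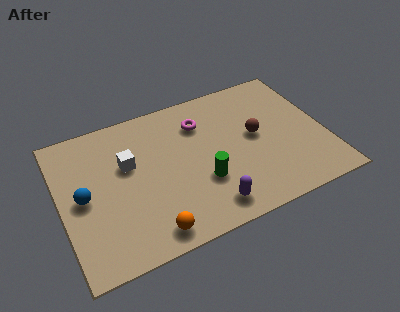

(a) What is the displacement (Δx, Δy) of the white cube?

(-2.3, -1.6)

From the two frames, the white cube sits at roughly (5.1, 6.0) before and (2.8, 4.4) after.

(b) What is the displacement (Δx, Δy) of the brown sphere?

(-1.9, 2.5)

From the two frames, the brown sphere sits at roughly (9.9, 1.3) before and (8.0, 3.8) after.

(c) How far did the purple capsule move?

1.9

The purple capsule moved from about (7.6, 1.3) to (5.7, 1.1), a distance of √(1.9² + 0.2²) ≈ 1.9.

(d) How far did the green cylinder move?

0.5

The green cylinder was near (5.7, 2.9) before and (5.6, 2.4) after, so it travelled √(0.1² + 0.5²) ≈ 0.5 units.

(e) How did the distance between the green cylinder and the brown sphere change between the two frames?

-1.7

The distance was about 4.5 in the first image and 2.8 in the second, so they moved 1.7 units closer together.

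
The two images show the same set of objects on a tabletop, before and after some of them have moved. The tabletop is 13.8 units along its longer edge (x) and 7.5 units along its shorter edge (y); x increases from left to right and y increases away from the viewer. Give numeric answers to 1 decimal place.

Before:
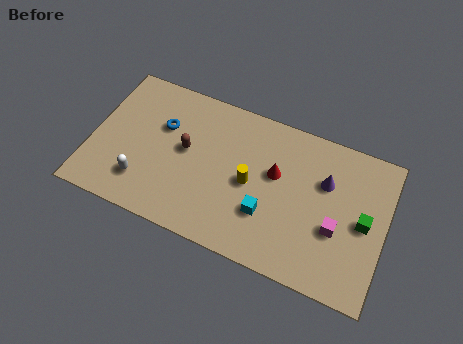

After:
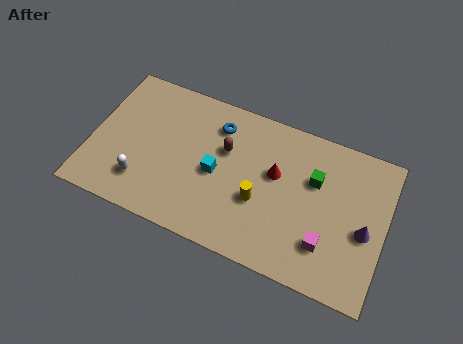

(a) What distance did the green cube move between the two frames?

2.7

From (12.8, 3.7) to (10.4, 4.9), the green cube covered √(2.4² + 1.2²) ≈ 2.7 units.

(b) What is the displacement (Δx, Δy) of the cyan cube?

(-2.5, 1.1)

The cyan cube started near (8.4, 2.4) and ended near (5.9, 3.5).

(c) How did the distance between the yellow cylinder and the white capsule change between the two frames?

+0.3

Before: roughly 5.2 units apart; after: 5.5. That's 0.3 units further apart.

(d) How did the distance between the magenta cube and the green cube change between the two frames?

+1.6

Before: roughly 1.4 units apart; after: 3.0. That's 1.6 units further apart.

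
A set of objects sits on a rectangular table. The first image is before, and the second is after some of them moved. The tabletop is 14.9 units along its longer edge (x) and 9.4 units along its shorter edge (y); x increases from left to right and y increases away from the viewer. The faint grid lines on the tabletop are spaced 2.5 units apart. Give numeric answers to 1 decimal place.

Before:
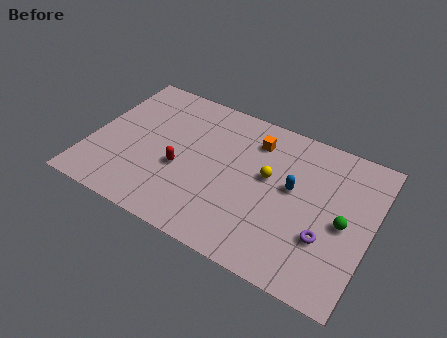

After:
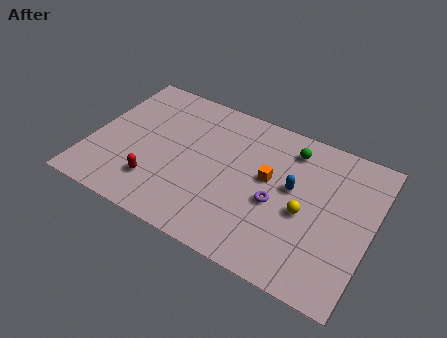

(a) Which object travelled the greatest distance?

the green sphere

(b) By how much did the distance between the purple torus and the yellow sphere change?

-2.5

Before: roughly 4.0 units apart; after: 1.5. That's 2.5 units closer together.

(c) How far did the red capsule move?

1.9

The red capsule was near (4.9, 3.8) before and (3.8, 2.3) after, so it travelled √(1.1² + 1.5²) ≈ 1.9 units.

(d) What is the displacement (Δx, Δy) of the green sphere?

(-3.2, 3.3)

From the two frames, the green sphere sits at roughly (13.5, 4.4) before and (10.3, 7.7) after.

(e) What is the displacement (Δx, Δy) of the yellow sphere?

(2.1, -1.3)

From the two frames, the yellow sphere sits at roughly (9.4, 5.4) before and (11.5, 4.1) after.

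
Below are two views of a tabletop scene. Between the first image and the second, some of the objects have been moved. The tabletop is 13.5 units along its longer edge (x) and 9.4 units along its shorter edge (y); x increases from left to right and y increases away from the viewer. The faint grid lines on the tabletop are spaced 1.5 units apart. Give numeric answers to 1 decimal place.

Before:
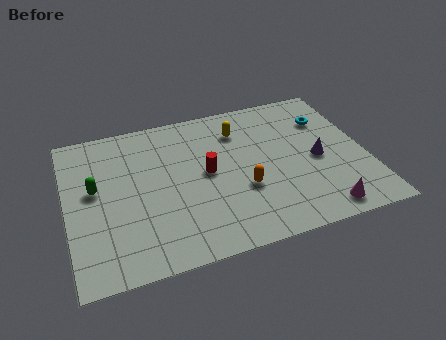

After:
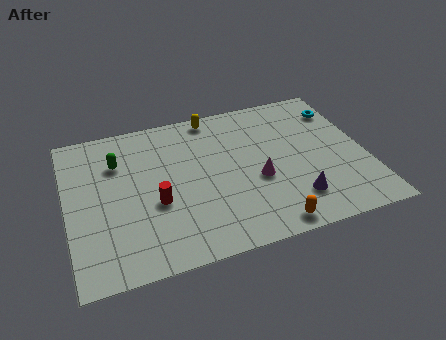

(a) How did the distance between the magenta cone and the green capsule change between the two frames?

-3.9

The distance was about 10.7 in the first image and 6.8 in the second, so they moved 3.9 units closer together.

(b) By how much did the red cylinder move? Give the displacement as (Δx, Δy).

(-2.4, -1.2)

From the two frames, the red cylinder sits at roughly (6.3, 4.9) before and (3.9, 3.7) after.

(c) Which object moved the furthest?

the magenta cone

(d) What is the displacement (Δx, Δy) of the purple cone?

(-1.3, -2.2)

From the two frames, the purple cone sits at roughly (11.3, 4.3) before and (10.0, 2.1) after.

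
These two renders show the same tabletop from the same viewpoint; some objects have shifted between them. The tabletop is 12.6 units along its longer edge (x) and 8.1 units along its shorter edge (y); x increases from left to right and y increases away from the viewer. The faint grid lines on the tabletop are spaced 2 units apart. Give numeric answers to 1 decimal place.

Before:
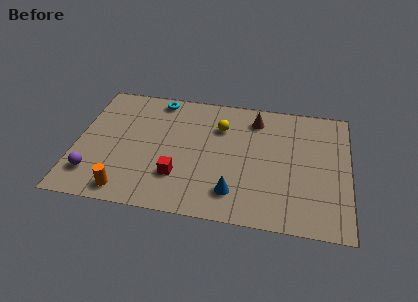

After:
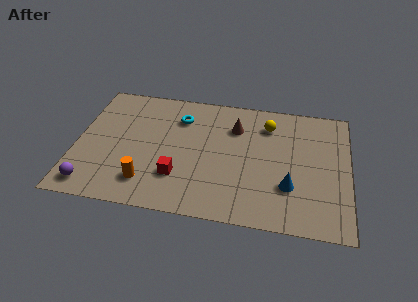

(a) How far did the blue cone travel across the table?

2.6

From (7.4, 1.7) to (9.9, 2.5), the blue cone covered √(2.5² + 0.8²) ≈ 2.6 units.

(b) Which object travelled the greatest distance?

the blue cone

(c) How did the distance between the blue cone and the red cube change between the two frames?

+2.4

Before: roughly 2.7 units apart; after: 5.1. That's 2.4 units further apart.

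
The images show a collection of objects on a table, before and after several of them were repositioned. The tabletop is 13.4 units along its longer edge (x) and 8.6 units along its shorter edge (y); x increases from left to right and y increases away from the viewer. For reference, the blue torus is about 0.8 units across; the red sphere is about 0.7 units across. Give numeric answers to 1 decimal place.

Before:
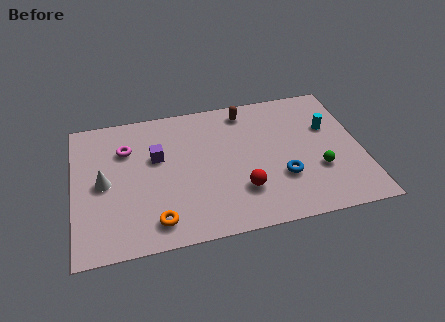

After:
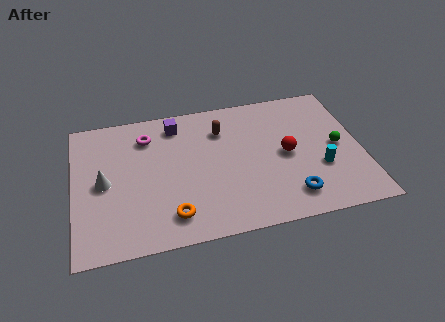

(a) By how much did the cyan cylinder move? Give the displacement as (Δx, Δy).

(-0.6, -2.5)

The cyan cylinder was at about (12.0, 5.5) and moved to about (11.4, 3.0).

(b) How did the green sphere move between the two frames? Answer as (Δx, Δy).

(1.0, 1.3)

The green sphere was at about (11.3, 2.9) and moved to about (12.3, 4.2).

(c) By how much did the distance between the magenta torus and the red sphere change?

+0.5

Before: roughly 6.4 units apart; after: 6.9. That's 0.5 units further apart.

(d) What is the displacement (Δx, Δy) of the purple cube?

(1.0, 1.9)

The purple cube was at about (3.9, 5.3) and moved to about (4.9, 7.2).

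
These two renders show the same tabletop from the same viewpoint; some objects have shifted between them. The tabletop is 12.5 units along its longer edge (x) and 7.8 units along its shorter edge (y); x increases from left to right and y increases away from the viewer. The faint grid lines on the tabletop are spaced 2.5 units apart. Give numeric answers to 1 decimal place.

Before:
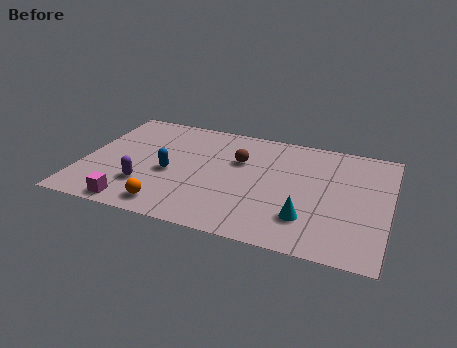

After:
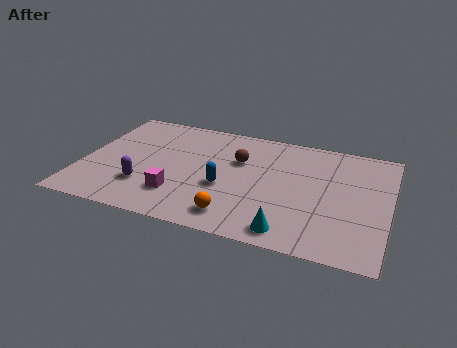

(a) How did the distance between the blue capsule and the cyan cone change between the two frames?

-2.4

They were about 5.9 units apart before and 3.5 after — 2.4 units closer together.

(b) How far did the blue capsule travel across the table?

2.3

From (3.6, 3.4) to (5.9, 3.1), the blue capsule covered √(2.3² + 0.3²) ≈ 2.3 units.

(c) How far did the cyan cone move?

1.2

The cyan cone was near (9.3, 2.0) before and (8.7, 1.0) after, so it travelled √(0.6² + 1.0²) ≈ 1.2 units.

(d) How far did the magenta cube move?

2.1

From (2.4, 0.8) to (4.1, 2.0), the magenta cube covered √(1.7² + 1.2²) ≈ 2.1 units.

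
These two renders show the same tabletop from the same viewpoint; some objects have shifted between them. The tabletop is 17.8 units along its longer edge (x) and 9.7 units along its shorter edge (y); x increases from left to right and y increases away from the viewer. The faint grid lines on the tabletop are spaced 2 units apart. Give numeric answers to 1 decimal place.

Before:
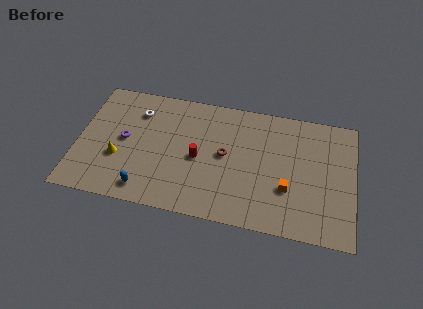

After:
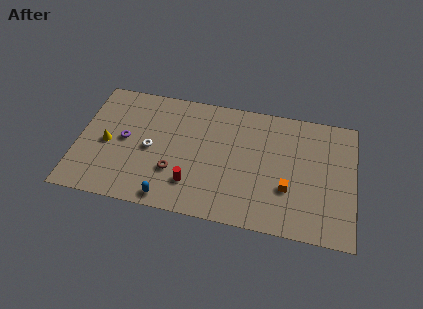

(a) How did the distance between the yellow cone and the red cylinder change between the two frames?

+0.8

They were about 5.2 units apart before and 6.0 after — 0.8 units further apart.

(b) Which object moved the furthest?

the brown torus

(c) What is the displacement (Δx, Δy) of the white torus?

(1.0, -2.8)

From the two frames, the white torus sits at roughly (3.7, 7.4) before and (4.7, 4.6) after.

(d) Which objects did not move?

the purple torus and the orange cube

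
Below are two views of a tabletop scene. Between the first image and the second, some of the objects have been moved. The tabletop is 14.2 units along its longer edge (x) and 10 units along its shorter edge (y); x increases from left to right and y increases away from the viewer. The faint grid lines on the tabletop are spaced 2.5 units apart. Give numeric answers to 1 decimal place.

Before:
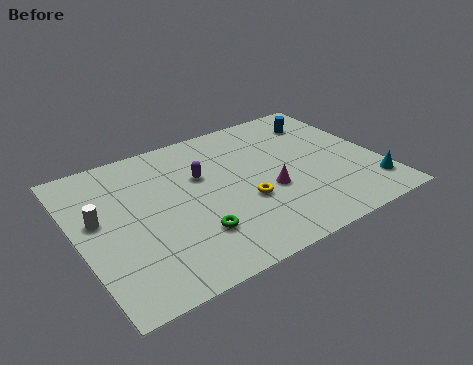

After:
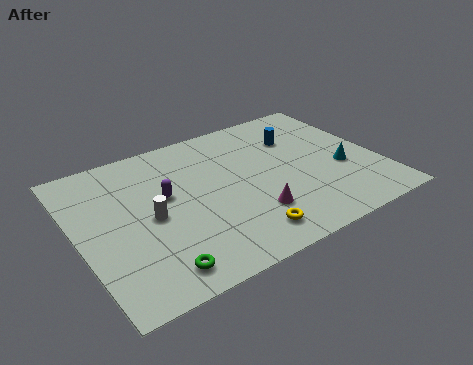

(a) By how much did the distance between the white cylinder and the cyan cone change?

-3.8

The distance was about 12.9 in the first image and 9.1 in the second, so they moved 3.8 units closer together.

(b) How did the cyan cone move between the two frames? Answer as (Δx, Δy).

(-1.0, 1.9)

The cyan cone was at about (13.4, 2.0) and moved to about (12.4, 3.9).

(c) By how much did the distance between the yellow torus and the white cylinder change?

-1.9

The distance was about 6.9 in the first image and 5.0 in the second, so they moved 1.9 units closer together.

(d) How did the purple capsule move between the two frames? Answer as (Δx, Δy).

(-1.8, -0.6)

The purple capsule was at about (6.0, 6.4) and moved to about (4.2, 5.8).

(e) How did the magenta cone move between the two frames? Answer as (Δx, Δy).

(-1.0, -1.2)

The magenta cone started near (8.8, 3.9) and ended near (7.8, 2.7).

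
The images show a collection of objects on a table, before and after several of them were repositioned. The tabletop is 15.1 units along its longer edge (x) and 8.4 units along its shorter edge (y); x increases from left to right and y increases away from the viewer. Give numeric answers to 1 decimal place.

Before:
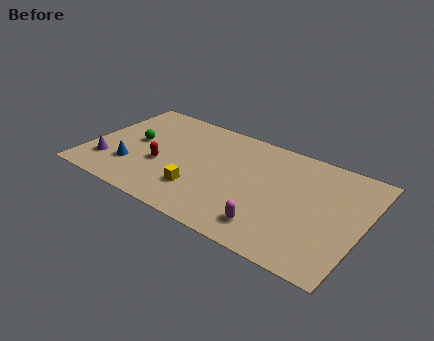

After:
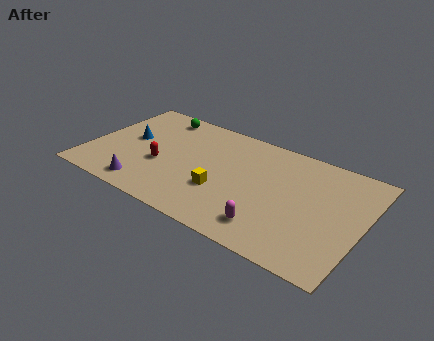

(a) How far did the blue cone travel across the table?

2.3

From (2.6, 2.4) to (2.1, 4.6), the blue cone covered √(0.5² + 2.2²) ≈ 2.3 units.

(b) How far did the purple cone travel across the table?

2.5

From (1.3, 2.1) to (3.6, 1.2), the purple cone covered √(2.3² + 0.9²) ≈ 2.5 units.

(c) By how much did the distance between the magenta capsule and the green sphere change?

+0.7

They were about 8.6 units apart before and 9.3 after — 0.7 units further apart.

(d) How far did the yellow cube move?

1.3

The yellow cube moved from about (6.4, 2.3) to (7.6, 2.9), a distance of √(1.2² + 0.6²) ≈ 1.3.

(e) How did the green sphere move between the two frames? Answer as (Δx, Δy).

(0.8, 2.8)

From the two frames, the green sphere sits at roughly (2.4, 4.5) before and (3.2, 7.3) after.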